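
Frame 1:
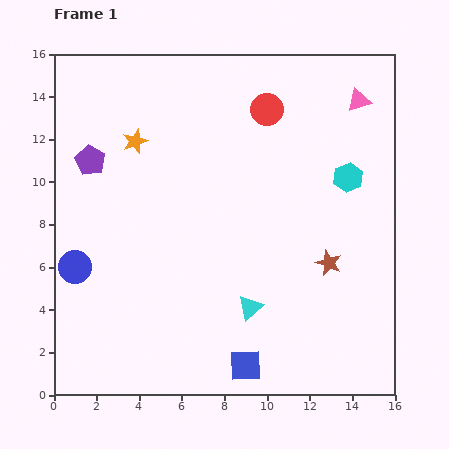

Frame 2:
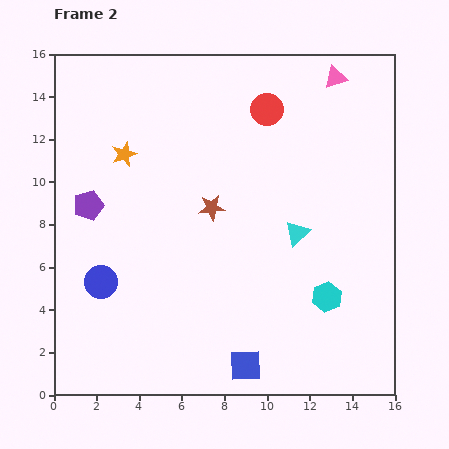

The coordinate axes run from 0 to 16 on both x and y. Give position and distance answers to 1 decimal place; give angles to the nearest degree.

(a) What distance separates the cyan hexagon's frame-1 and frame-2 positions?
5.7

The cyan hexagon moved from (13.8, 10.2) to (12.8, 4.6), a distance of √(1.0² + 5.6²) ≈ 5.7.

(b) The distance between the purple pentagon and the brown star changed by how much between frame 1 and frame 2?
-6.4

Distance in frame 1: 12.2. Distance in frame 2: 5.8.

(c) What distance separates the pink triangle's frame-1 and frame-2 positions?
1.6

The pink triangle moved from (14.3, 13.8) to (13.2, 14.9), a distance of √(1.1² + 1.1²) ≈ 1.6.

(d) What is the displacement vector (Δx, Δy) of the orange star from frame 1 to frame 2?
(-0.5, -0.6)

The orange star was at (3.8, 11.9) in frame 1 and (3.3, 11.3) in frame 2.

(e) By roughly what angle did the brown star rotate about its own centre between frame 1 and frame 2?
28° counter-clockwise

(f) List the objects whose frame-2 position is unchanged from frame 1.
the red circle, the blue square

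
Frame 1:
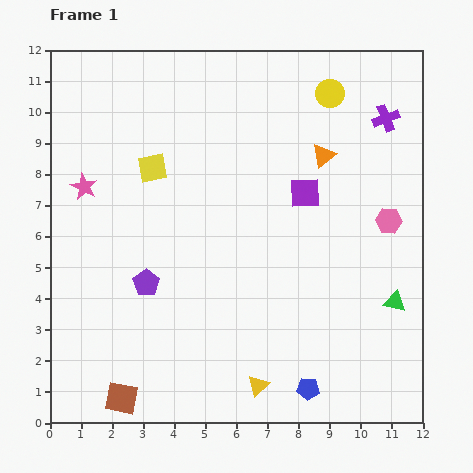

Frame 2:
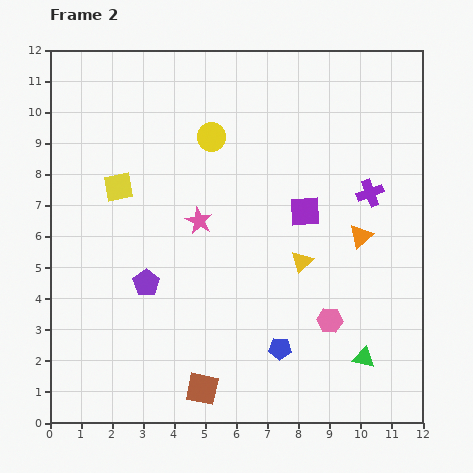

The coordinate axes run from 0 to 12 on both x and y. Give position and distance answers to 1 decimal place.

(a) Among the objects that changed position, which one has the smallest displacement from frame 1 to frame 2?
the purple square

(moved 0.6)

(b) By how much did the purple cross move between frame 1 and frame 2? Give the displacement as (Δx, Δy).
(-0.5, -2.4)

The purple cross was at (10.8, 9.8) in frame 1 and (10.3, 7.4) in frame 2.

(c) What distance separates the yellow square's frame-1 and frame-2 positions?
1.3

The yellow square moved from (3.3, 8.2) to (2.2, 7.6), a distance of √(1.1² + 0.6²) ≈ 1.3.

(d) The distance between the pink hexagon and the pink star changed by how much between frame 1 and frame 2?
-4.6

Distance in frame 1: 9.9. Distance in frame 2: 5.3.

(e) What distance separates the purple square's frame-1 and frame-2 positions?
0.6

The purple square moved from (8.2, 7.4) to (8.2, 6.8), a distance of √(0.0² + 0.6²) ≈ 0.6.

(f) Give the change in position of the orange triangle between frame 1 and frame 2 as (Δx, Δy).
(1.2, -2.6)

The orange triangle was at (8.8, 8.6) in frame 1 and (10.0, 6.0) in frame 2.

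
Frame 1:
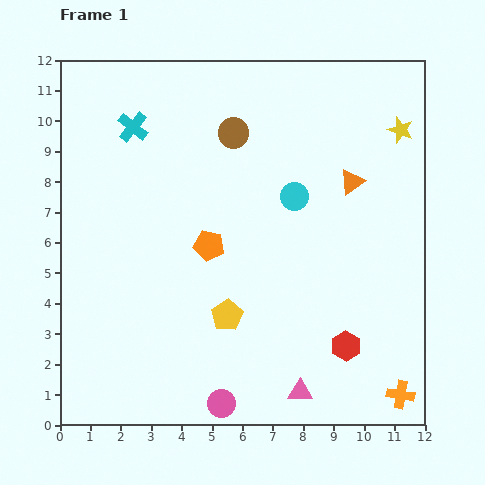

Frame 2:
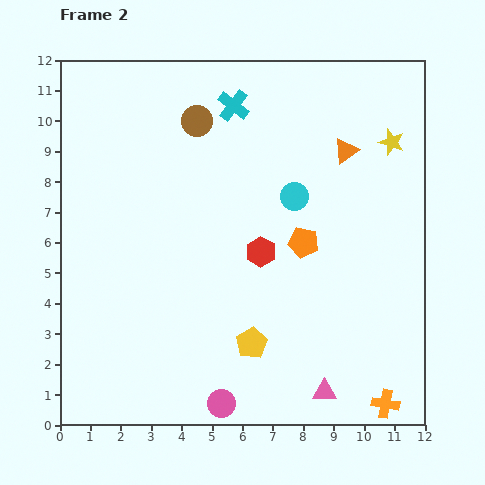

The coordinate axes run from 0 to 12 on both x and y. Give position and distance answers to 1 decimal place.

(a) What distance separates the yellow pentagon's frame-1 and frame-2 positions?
1.2

The yellow pentagon moved from (5.5, 3.6) to (6.3, 2.7), a distance of √(0.8² + 0.9²) ≈ 1.2.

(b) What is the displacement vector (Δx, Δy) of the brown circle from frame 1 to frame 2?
(-1.2, 0.4)

The brown circle was at (5.7, 9.6) in frame 1 and (4.5, 10.0) in frame 2.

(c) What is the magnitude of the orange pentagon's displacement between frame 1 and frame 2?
3.1

The orange pentagon moved from (4.9, 5.9) to (8.0, 6.0), a distance of √(3.1² + 0.1²) ≈ 3.1.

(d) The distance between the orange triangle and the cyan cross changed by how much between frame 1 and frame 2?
-3.4

Distance in frame 1: 7.4. Distance in frame 2: 4.0.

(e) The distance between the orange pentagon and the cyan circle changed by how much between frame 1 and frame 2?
-1.7

Distance in frame 1: 3.2. Distance in frame 2: 1.5.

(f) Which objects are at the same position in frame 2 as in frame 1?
the pink circle, the cyan circle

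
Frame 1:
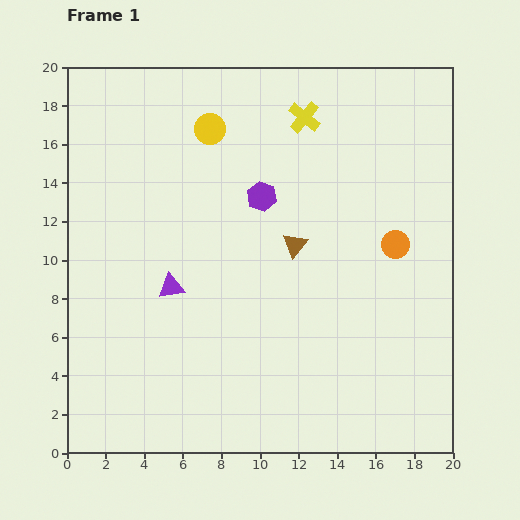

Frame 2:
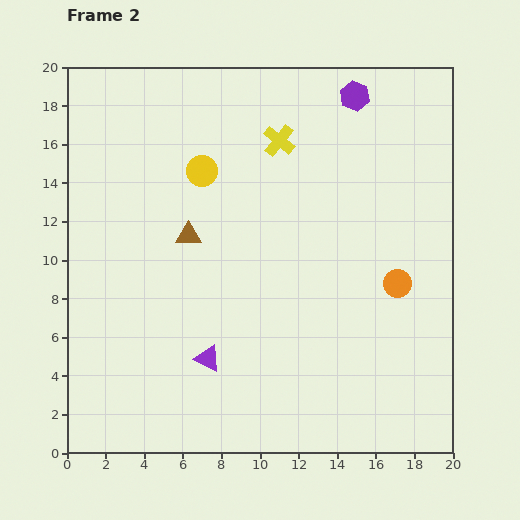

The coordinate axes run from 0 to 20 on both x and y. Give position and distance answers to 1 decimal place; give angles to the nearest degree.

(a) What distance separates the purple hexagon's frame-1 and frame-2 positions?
7.1

The purple hexagon moved from (10.1, 13.3) to (14.9, 18.5), a distance of √(4.8² + 5.2²) ≈ 7.1.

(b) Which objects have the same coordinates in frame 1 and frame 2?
none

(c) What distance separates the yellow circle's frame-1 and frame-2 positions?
2.2

The yellow circle moved from (7.4, 16.8) to (7.0, 14.6), a distance of √(0.4² + 2.2²) ≈ 2.2.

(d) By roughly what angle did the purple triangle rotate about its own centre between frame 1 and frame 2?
36° clockwise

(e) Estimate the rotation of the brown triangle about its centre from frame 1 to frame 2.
53° clockwise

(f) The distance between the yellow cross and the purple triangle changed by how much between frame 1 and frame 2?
+0.7

Distance in frame 1: 11.2. Distance in frame 2: 11.9.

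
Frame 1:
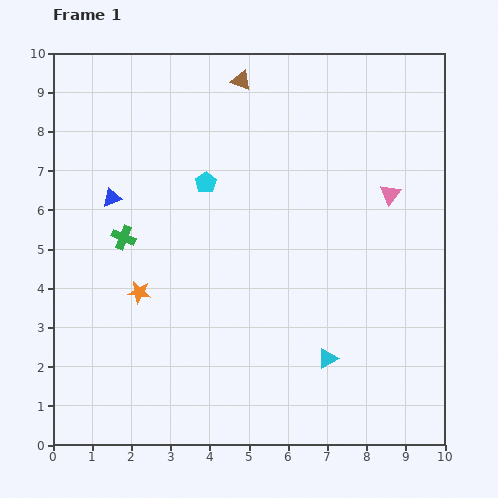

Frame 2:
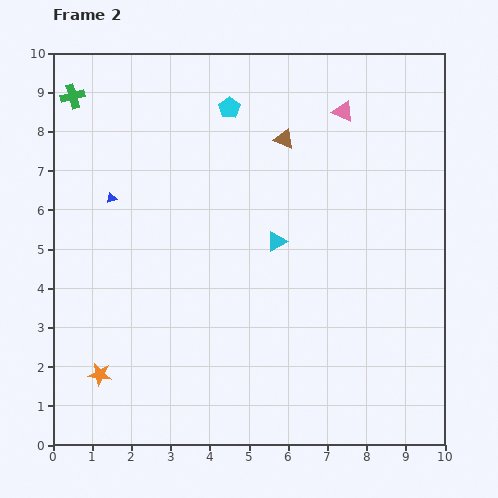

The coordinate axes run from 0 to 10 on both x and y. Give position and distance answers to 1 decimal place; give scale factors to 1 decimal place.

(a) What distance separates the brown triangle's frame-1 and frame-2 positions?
1.9

The brown triangle moved from (4.8, 9.3) to (5.9, 7.8), a distance of √(1.1² + 1.5²) ≈ 1.9.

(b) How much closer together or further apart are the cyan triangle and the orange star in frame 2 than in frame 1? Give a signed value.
+0.5

Distance in frame 1: 5.1. Distance in frame 2: 5.6.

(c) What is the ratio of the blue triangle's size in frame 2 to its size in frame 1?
0.6×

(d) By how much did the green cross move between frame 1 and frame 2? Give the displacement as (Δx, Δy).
(-1.3, 3.6)

The green cross was at (1.8, 5.3) in frame 1 and (0.5, 8.9) in frame 2.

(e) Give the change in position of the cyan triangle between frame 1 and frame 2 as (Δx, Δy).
(-1.3, 3.0)

The cyan triangle was at (7.0, 2.2) in frame 1 and (5.7, 5.2) in frame 2.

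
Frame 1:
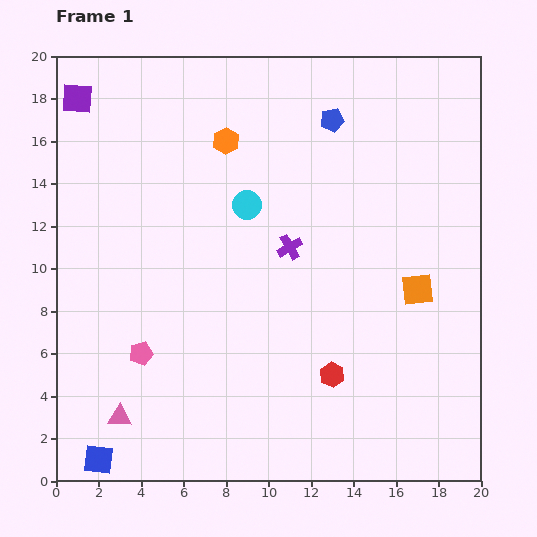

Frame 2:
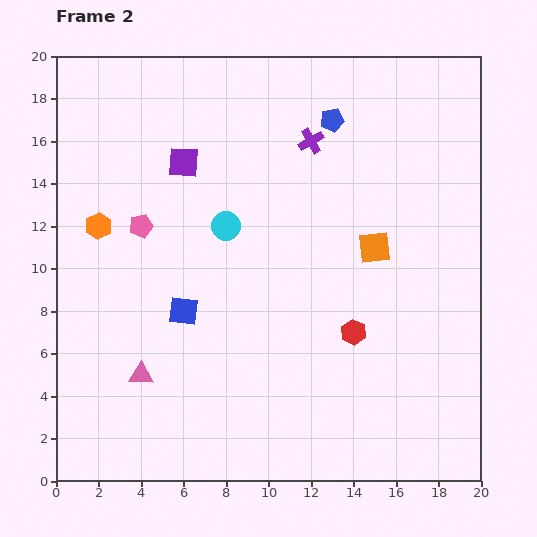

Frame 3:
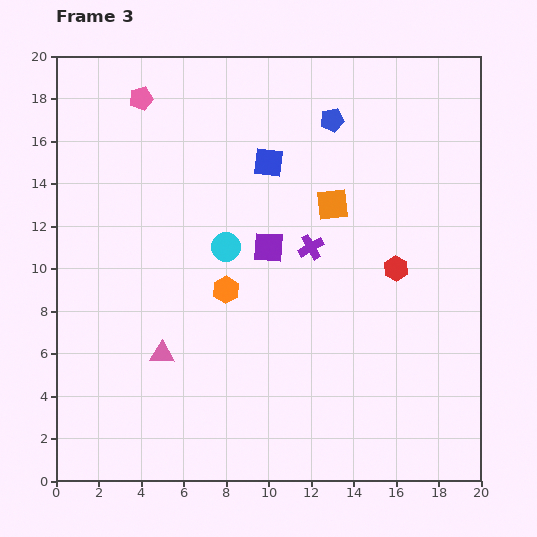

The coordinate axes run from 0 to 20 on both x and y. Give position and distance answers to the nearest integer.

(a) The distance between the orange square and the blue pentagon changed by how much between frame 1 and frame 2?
-3

Distance in frame 1: 9. Distance in frame 2: 6.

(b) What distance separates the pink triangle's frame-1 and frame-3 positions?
4

The pink triangle moved from (3, 3) to (5, 6), a distance of √(2² + 3²) ≈ 4.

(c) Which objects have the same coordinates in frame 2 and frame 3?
the blue pentagon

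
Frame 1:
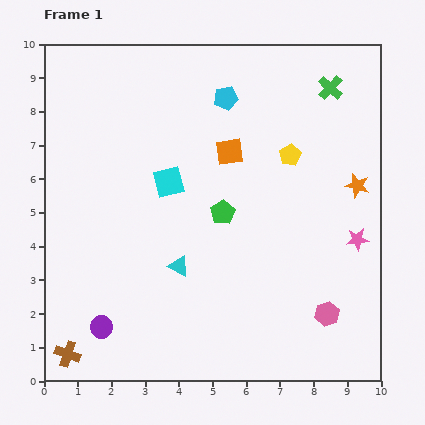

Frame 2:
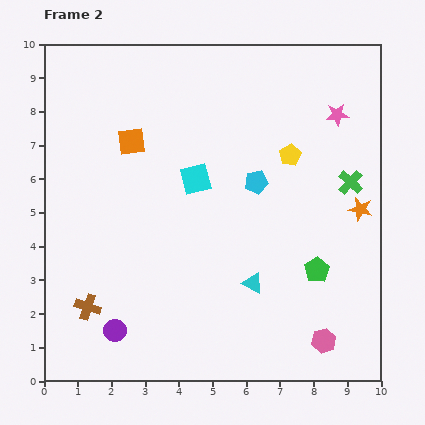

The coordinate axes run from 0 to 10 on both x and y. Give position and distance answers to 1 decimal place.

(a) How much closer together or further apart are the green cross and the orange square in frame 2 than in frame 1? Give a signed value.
+3.0

Distance in frame 1: 3.6. Distance in frame 2: 6.6.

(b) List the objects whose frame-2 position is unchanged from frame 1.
the yellow pentagon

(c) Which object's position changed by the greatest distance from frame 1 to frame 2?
the pink star

(moved 3.7; next 3.3)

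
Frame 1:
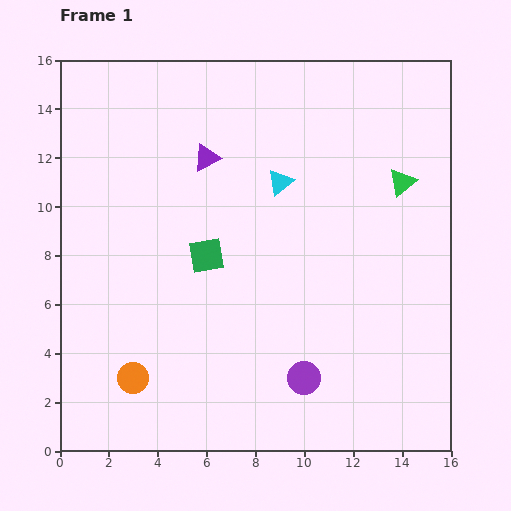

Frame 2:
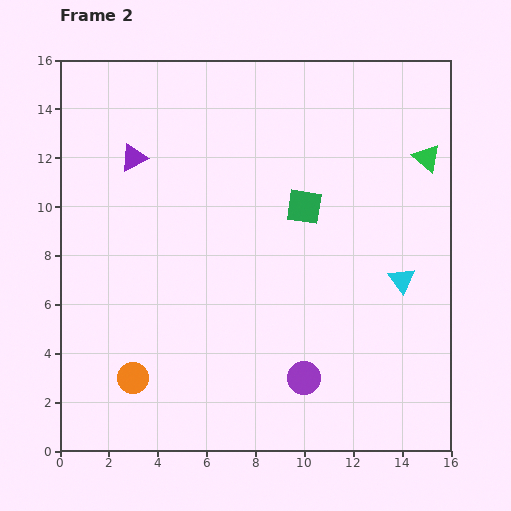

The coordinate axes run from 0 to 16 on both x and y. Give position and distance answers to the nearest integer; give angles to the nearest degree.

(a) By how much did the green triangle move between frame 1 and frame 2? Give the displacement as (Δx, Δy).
(1, 1)

The green triangle was at (14, 11) in frame 1 and (15, 12) in frame 2.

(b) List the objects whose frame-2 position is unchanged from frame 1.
the orange circle, the purple circle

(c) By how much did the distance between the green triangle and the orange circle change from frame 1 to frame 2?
+1

Distance in frame 1: 14. Distance in frame 2: 15.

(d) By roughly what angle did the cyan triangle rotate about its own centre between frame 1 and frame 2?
26° counter-clockwise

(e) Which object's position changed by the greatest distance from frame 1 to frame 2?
the cyan triangle

(moved 6; next 4)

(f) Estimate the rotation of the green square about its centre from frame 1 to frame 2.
18° clockwise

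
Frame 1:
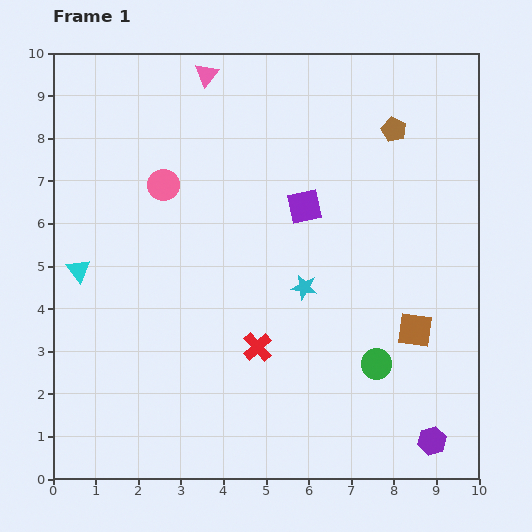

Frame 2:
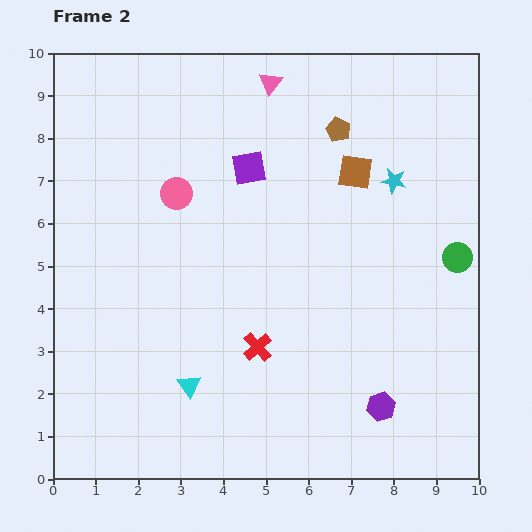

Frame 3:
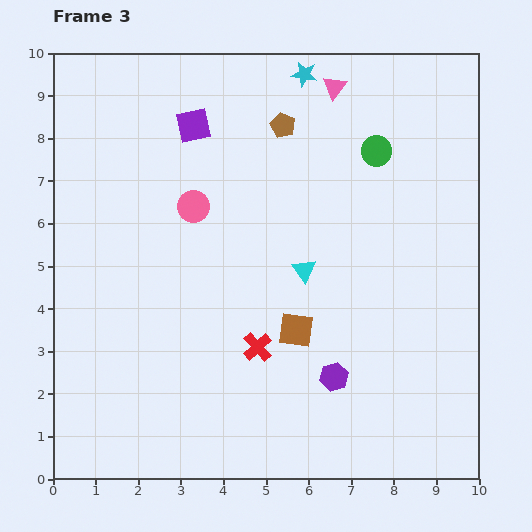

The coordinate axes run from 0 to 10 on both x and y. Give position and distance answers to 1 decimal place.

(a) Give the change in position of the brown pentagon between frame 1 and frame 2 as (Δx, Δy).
(-1.3, 0.0)

The brown pentagon was at (8.0, 8.2) in frame 1 and (6.7, 8.2) in frame 2.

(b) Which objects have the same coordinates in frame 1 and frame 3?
the red cross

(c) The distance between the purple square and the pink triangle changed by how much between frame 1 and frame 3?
-0.5

Distance in frame 1: 3.9. Distance in frame 3: 3.4.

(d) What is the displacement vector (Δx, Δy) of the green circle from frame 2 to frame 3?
(-1.9, 2.5)

The green circle was at (9.5, 5.2) in frame 2 and (7.6, 7.7) in frame 3.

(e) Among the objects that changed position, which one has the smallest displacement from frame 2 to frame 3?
the pink circle

(moved 0.5)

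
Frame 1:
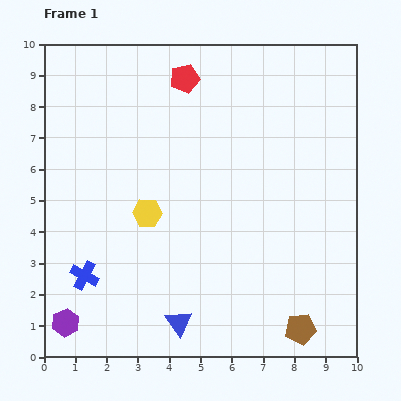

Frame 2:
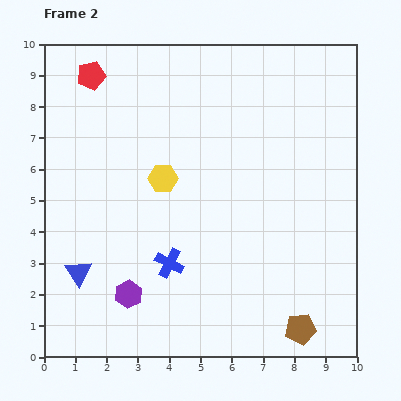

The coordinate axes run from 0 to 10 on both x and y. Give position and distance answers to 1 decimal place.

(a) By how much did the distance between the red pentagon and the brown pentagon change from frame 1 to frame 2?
+1.7

Distance in frame 1: 8.8. Distance in frame 2: 10.5.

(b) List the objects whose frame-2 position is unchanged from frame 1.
the brown pentagon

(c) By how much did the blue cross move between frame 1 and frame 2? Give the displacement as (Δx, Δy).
(2.7, 0.4)

The blue cross was at (1.3, 2.6) in frame 1 and (4.0, 3.0) in frame 2.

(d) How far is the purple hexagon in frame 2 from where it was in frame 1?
2.2

The purple hexagon moved from (0.7, 1.1) to (2.7, 2.0), a distance of √(2.0² + 0.9²) ≈ 2.2.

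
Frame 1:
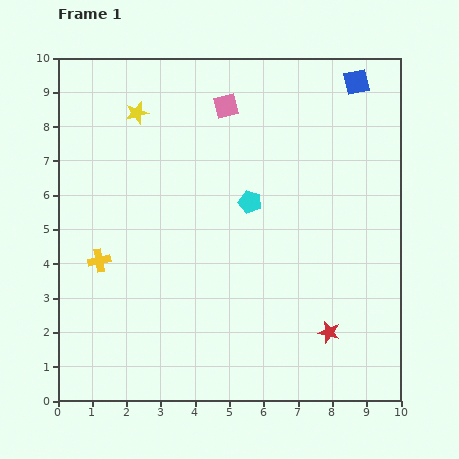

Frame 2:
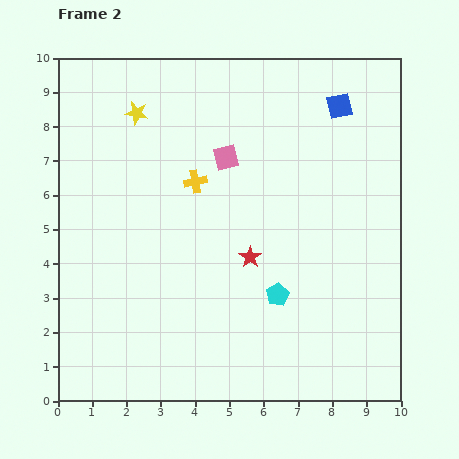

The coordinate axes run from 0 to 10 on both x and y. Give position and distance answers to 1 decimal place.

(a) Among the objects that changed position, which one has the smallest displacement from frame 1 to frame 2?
the blue square

(moved 0.9)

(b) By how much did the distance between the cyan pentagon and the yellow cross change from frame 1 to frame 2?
-0.6

Distance in frame 1: 4.7. Distance in frame 2: 4.1.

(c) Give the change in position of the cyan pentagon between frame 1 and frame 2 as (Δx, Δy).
(0.8, -2.7)

The cyan pentagon was at (5.6, 5.8) in frame 1 and (6.4, 3.1) in frame 2.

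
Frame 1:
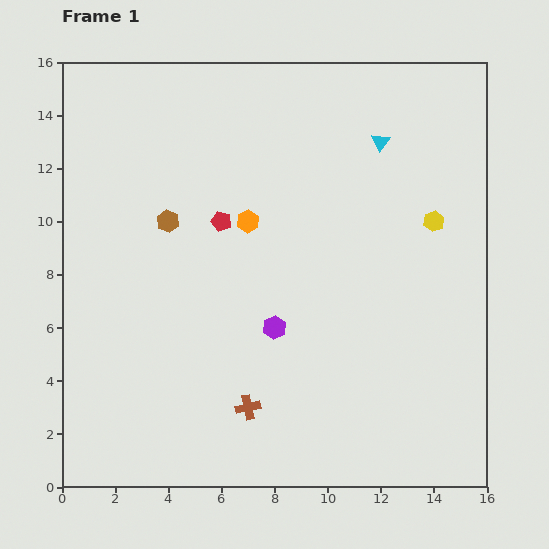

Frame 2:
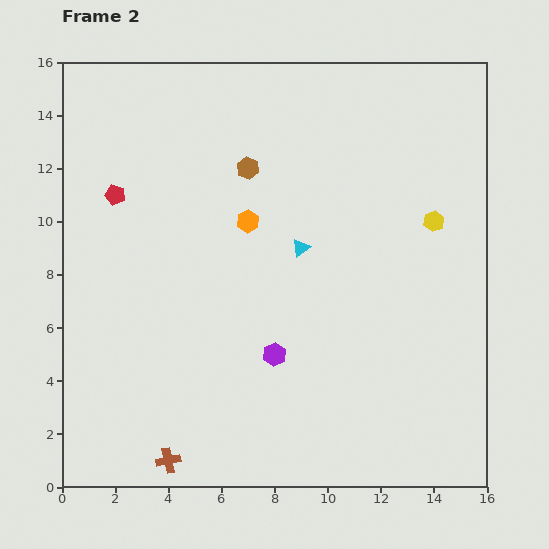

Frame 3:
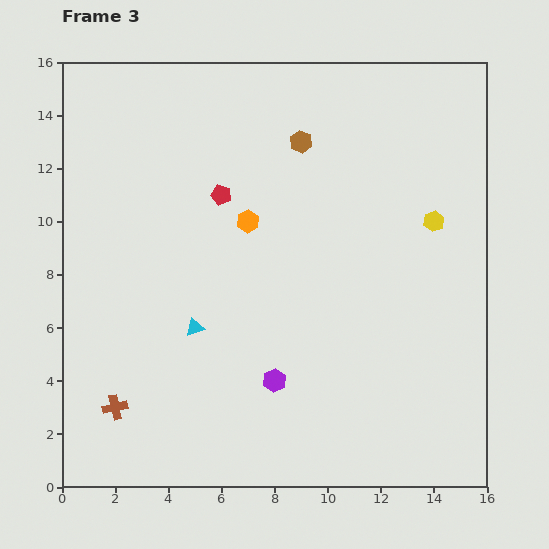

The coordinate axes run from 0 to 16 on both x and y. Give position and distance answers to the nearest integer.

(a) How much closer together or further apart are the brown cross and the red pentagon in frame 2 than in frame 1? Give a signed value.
+3

Distance in frame 1: 7. Distance in frame 2: 10.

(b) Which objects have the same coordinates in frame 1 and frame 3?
the yellow hexagon, the orange hexagon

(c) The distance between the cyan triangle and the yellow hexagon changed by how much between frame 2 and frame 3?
+5

Distance in frame 2: 5. Distance in frame 3: 10.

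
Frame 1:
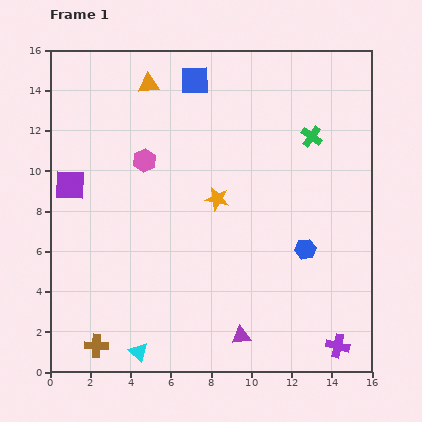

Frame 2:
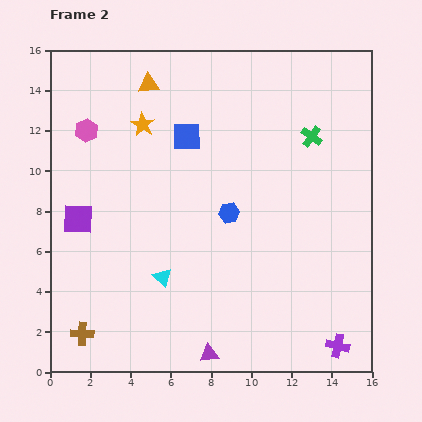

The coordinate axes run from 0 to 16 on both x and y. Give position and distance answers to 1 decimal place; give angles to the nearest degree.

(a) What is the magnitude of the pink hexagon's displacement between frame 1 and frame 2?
3.3

The pink hexagon moved from (4.7, 10.5) to (1.8, 12.0), a distance of √(2.9² + 1.5²) ≈ 3.3.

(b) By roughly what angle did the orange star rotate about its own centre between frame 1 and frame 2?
18° clockwise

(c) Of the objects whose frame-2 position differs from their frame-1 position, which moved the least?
the brown cross

(moved 0.9)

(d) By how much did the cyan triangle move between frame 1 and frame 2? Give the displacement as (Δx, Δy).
(1.2, 3.7)

The cyan triangle was at (4.4, 1.0) in frame 1 and (5.6, 4.7) in frame 2.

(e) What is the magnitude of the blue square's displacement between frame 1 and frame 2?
2.8

The blue square moved from (7.2, 14.5) to (6.8, 11.7), a distance of √(0.4² + 2.8²) ≈ 2.8.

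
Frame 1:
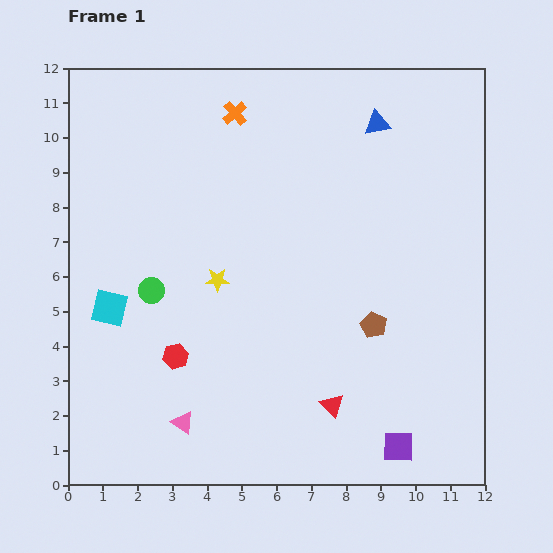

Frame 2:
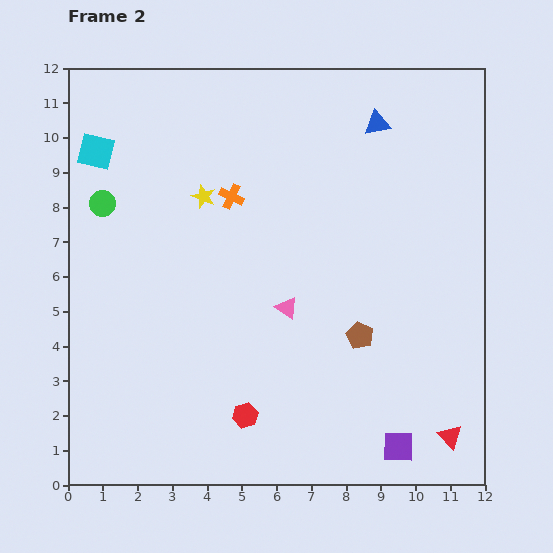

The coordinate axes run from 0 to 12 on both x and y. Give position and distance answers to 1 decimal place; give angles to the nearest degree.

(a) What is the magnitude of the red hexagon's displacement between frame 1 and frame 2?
2.6

The red hexagon moved from (3.1, 3.7) to (5.1, 2.0), a distance of √(2.0² + 1.7²) ≈ 2.6.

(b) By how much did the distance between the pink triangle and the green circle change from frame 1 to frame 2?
+2.2

Distance in frame 1: 3.9. Distance in frame 2: 6.1.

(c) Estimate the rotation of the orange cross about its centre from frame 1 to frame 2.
22° counter-clockwise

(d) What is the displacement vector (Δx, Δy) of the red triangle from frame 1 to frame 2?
(3.4, -0.9)

The red triangle was at (7.6, 2.3) in frame 1 and (11.0, 1.4) in frame 2.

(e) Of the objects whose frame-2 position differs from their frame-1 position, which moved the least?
the brown pentagon

(moved 0.5)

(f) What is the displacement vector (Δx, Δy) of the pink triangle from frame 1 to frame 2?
(3.0, 3.3)

The pink triangle was at (3.3, 1.8) in frame 1 and (6.3, 5.1) in frame 2.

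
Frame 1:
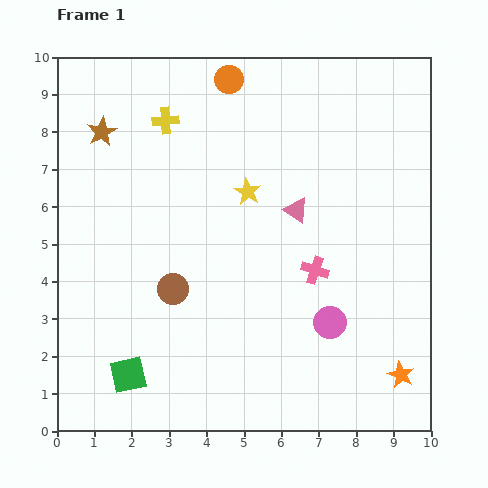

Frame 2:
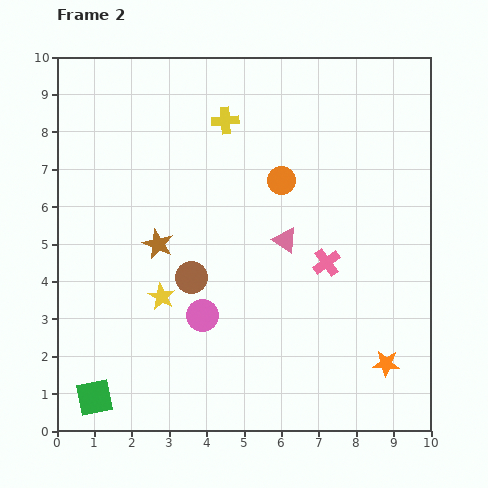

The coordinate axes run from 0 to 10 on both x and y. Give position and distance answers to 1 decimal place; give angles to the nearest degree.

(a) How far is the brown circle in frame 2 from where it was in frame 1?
0.6

The brown circle moved from (3.1, 3.8) to (3.6, 4.1), a distance of √(0.5² + 0.3²) ≈ 0.6.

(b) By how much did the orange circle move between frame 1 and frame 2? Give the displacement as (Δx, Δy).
(1.4, -2.7)

The orange circle was at (4.6, 9.4) in frame 1 and (6.0, 6.7) in frame 2.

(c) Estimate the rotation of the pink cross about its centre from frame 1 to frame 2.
35° clockwise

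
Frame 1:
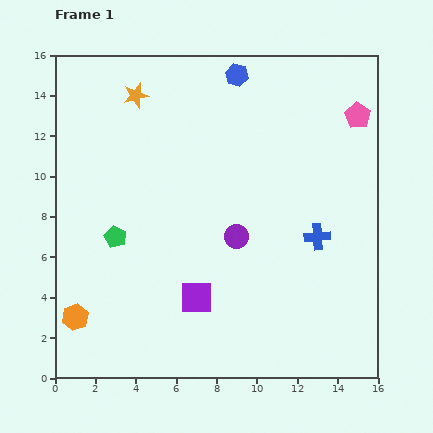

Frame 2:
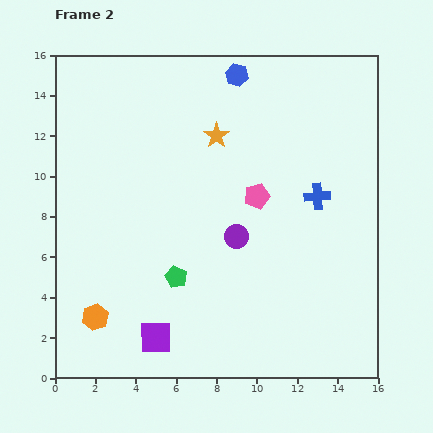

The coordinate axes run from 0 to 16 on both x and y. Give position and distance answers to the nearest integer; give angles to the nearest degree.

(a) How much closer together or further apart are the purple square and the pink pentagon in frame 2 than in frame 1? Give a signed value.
-3

Distance in frame 1: 12. Distance in frame 2: 9.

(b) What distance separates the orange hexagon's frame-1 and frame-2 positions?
1

The orange hexagon moved from (1, 3) to (2, 3), a distance of √(1² + 0²) ≈ 1.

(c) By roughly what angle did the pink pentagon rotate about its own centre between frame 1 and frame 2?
23° clockwise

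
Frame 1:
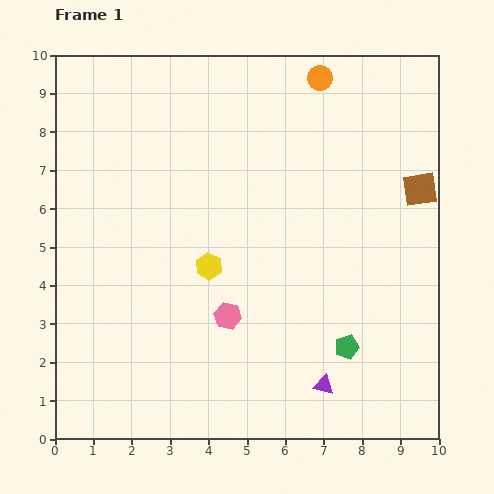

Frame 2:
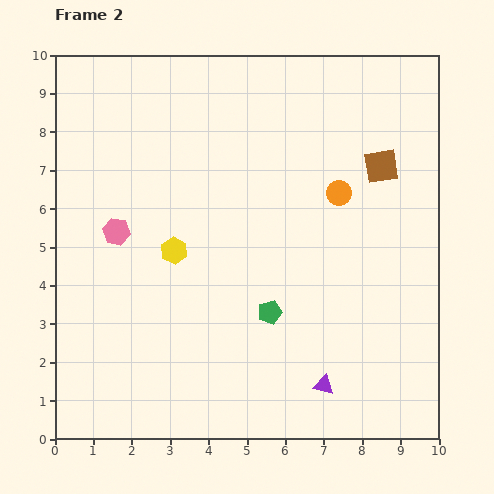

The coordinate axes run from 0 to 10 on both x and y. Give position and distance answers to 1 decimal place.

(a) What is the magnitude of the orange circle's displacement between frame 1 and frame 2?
3.0

The orange circle moved from (6.9, 9.4) to (7.4, 6.4), a distance of √(0.5² + 3.0²) ≈ 3.0.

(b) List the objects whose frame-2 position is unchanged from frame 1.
the purple triangle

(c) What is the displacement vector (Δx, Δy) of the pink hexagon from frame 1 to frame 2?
(-2.9, 2.2)

The pink hexagon was at (4.5, 3.2) in frame 1 and (1.6, 5.4) in frame 2.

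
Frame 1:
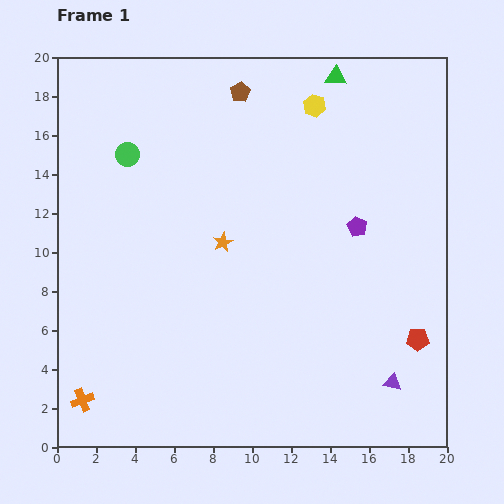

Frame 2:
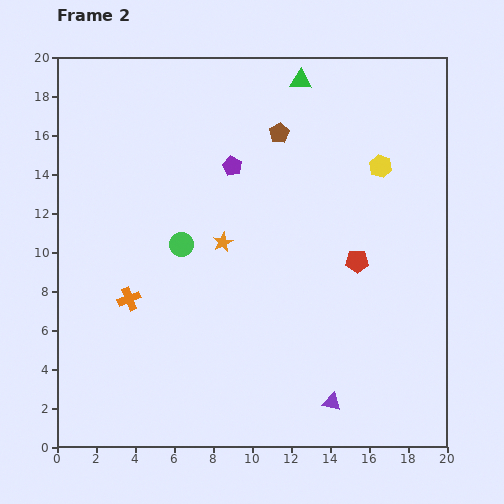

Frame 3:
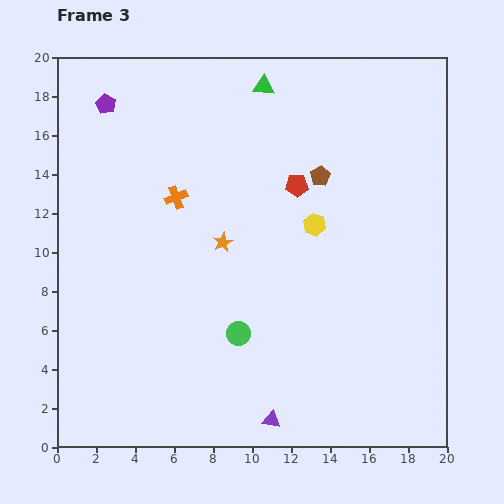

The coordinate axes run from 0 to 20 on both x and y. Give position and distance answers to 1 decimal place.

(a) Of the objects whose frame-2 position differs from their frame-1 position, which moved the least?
the green triangle

(moved 1.8)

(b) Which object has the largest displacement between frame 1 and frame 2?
the purple pentagon

(moved 7.1; next 5.7)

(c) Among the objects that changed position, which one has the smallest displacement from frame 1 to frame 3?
the green triangle

(moved 3.7)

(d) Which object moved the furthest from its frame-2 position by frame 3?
the purple pentagon

(moved 7.2; next 5.7)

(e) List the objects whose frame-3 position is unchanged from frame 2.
the orange star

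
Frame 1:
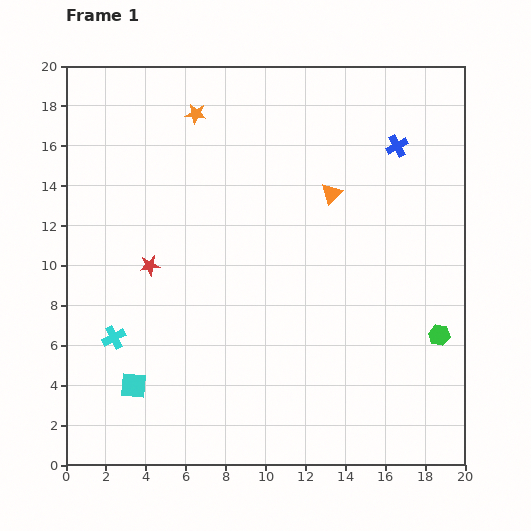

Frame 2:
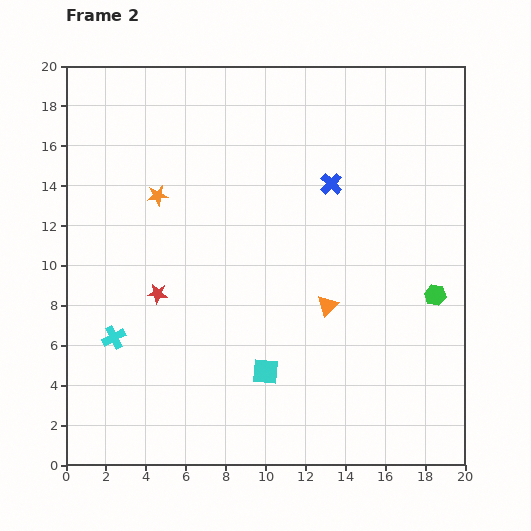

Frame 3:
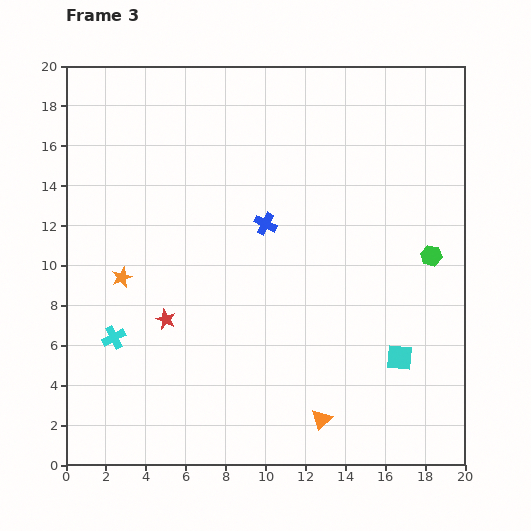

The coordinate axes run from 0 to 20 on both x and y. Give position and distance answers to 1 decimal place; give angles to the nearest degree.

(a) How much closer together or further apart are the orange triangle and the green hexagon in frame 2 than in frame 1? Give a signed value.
-3.5

Distance in frame 1: 8.9. Distance in frame 2: 5.4.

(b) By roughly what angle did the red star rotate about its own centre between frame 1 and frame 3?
31° clockwise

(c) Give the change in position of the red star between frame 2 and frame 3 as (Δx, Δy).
(0.4, -1.3)

The red star was at (4.6, 8.6) in frame 2 and (5.0, 7.3) in frame 3.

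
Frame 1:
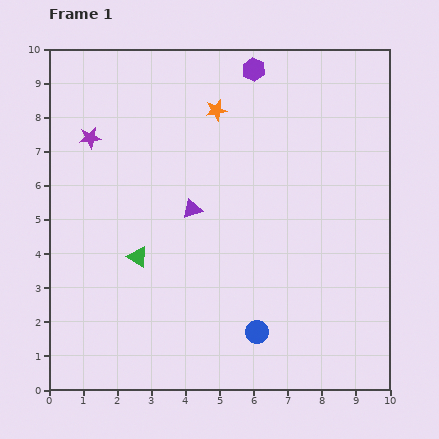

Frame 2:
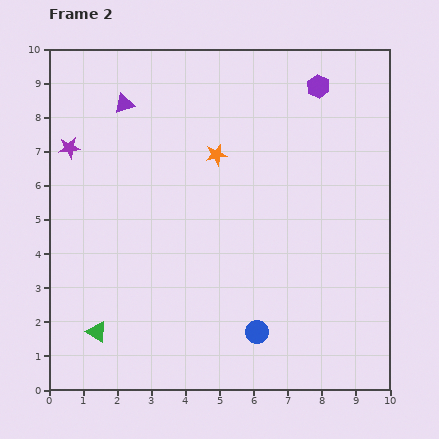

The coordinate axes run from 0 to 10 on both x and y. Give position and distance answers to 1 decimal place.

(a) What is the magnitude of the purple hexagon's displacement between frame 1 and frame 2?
2.0

The purple hexagon moved from (6.0, 9.4) to (7.9, 8.9), a distance of √(1.9² + 0.5²) ≈ 2.0.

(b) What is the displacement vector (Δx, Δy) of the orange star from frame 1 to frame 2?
(0.0, -1.3)

The orange star was at (4.9, 8.2) in frame 1 and (4.9, 6.9) in frame 2.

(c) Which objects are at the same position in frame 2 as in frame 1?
the blue circle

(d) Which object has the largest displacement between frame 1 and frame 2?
the purple triangle

(moved 3.7; next 2.5)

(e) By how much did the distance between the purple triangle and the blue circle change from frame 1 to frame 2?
+3.7

Distance in frame 1: 4.1. Distance in frame 2: 7.8.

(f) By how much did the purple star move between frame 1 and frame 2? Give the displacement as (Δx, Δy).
(-0.6, -0.3)

The purple star was at (1.2, 7.4) in frame 1 and (0.6, 7.1) in frame 2.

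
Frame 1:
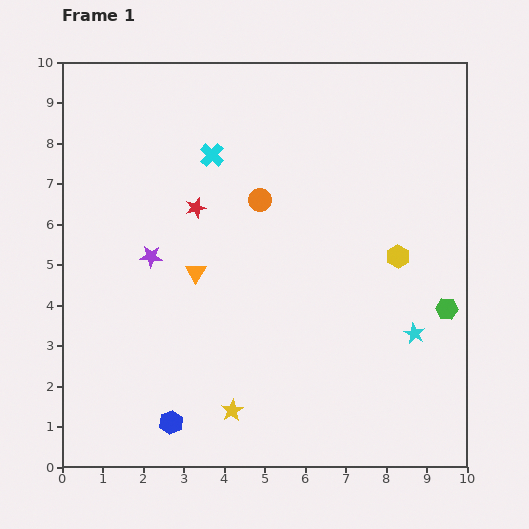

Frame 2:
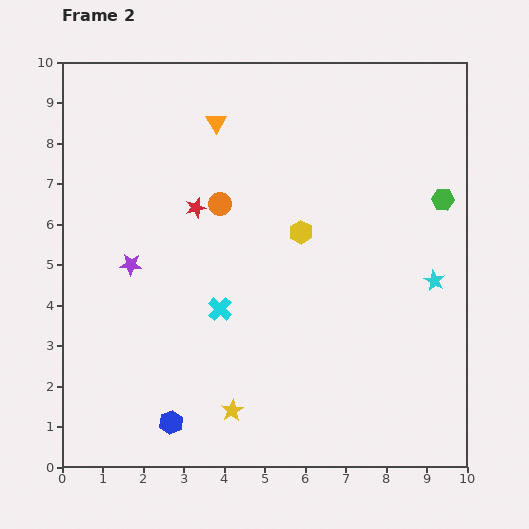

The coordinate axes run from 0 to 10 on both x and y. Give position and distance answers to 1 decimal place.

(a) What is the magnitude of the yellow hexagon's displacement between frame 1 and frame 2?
2.5

The yellow hexagon moved from (8.3, 5.2) to (5.9, 5.8), a distance of √(2.4² + 0.6²) ≈ 2.5.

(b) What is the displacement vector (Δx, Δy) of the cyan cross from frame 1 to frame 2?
(0.2, -3.8)

The cyan cross was at (3.7, 7.7) in frame 1 and (3.9, 3.9) in frame 2.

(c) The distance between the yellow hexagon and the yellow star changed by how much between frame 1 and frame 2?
-0.9

Distance in frame 1: 5.6. Distance in frame 2: 4.7.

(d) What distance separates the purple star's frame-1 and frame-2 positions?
0.5

The purple star moved from (2.2, 5.2) to (1.7, 5.0), a distance of √(0.5² + 0.2²) ≈ 0.5.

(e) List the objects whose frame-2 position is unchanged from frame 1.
the blue hexagon, the yellow star, the red star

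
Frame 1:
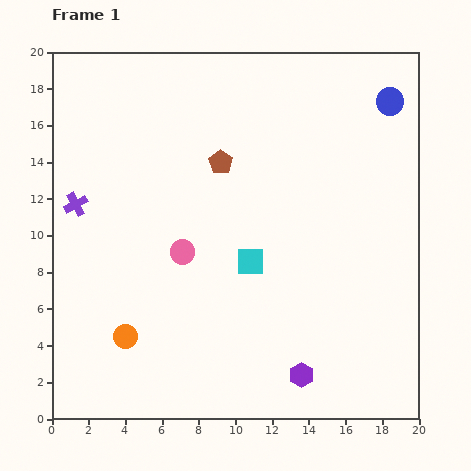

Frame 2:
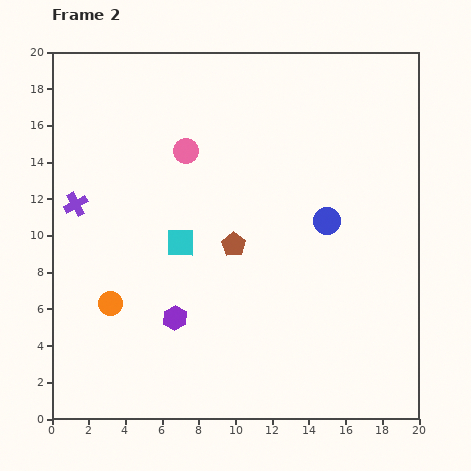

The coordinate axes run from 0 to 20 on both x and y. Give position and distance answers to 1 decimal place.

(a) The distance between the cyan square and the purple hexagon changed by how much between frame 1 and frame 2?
-2.7

Distance in frame 1: 6.8. Distance in frame 2: 4.1.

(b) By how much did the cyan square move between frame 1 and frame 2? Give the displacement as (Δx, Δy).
(-3.8, 1.0)

The cyan square was at (10.8, 8.6) in frame 1 and (7.0, 9.6) in frame 2.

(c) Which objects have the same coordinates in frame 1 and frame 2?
the purple cross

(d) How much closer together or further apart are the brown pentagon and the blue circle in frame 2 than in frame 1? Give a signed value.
-4.5

Distance in frame 1: 9.8. Distance in frame 2: 5.3.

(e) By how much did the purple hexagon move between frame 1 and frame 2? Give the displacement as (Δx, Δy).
(-6.9, 3.1)

The purple hexagon was at (13.6, 2.4) in frame 1 and (6.7, 5.5) in frame 2.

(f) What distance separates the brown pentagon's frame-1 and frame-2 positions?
4.6

The brown pentagon moved from (9.2, 14.0) to (9.9, 9.5), a distance of √(0.7² + 4.5²) ≈ 4.6.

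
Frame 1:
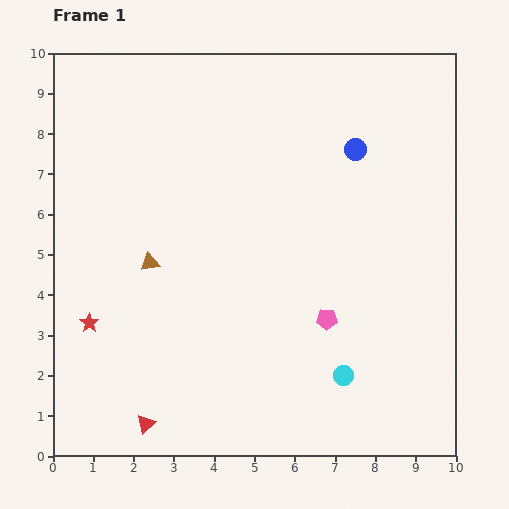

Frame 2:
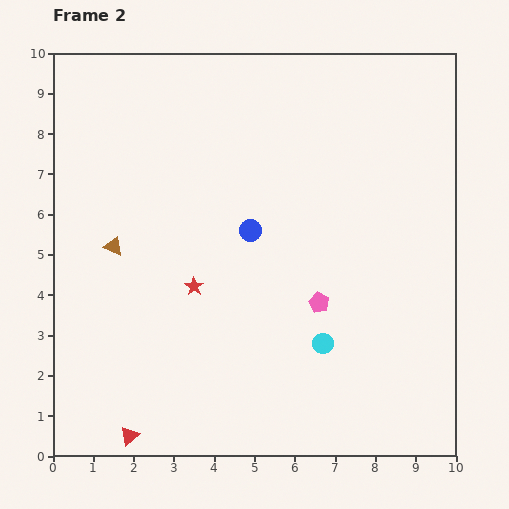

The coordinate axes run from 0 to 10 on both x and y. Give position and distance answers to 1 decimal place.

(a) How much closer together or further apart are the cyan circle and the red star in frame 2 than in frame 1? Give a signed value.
-2.9

Distance in frame 1: 6.4. Distance in frame 2: 3.5.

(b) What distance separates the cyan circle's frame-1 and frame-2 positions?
0.9

The cyan circle moved from (7.2, 2.0) to (6.7, 2.8), a distance of √(0.5² + 0.8²) ≈ 0.9.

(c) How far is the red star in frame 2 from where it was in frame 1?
2.8

The red star moved from (0.9, 3.3) to (3.5, 4.2), a distance of √(2.6² + 0.9²) ≈ 2.8.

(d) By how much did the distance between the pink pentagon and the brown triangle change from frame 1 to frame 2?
+0.7

Distance in frame 1: 4.6. Distance in frame 2: 5.3.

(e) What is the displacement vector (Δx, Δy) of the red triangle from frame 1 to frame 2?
(-0.4, -0.3)

The red triangle was at (2.3, 0.8) in frame 1 and (1.9, 0.5) in frame 2.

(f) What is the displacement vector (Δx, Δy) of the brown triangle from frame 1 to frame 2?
(-0.9, 0.4)

The brown triangle was at (2.4, 4.8) in frame 1 and (1.5, 5.2) in frame 2.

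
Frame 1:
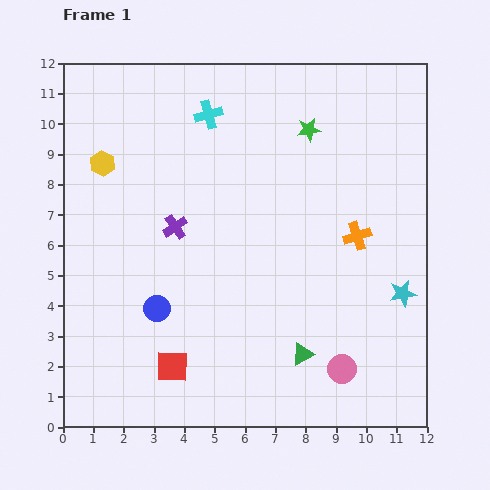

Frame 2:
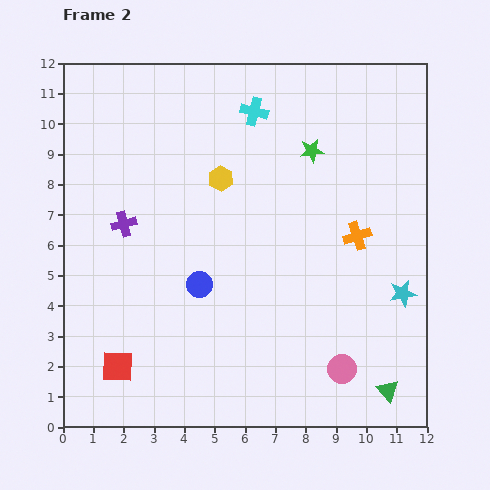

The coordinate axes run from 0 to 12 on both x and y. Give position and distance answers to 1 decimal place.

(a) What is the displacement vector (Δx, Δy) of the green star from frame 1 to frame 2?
(0.1, -0.7)

The green star was at (8.1, 9.8) in frame 1 and (8.2, 9.1) in frame 2.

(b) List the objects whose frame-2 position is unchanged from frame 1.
the cyan star, the orange cross, the pink circle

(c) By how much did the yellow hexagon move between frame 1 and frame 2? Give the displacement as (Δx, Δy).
(3.9, -0.5)

The yellow hexagon was at (1.3, 8.7) in frame 1 and (5.2, 8.2) in frame 2.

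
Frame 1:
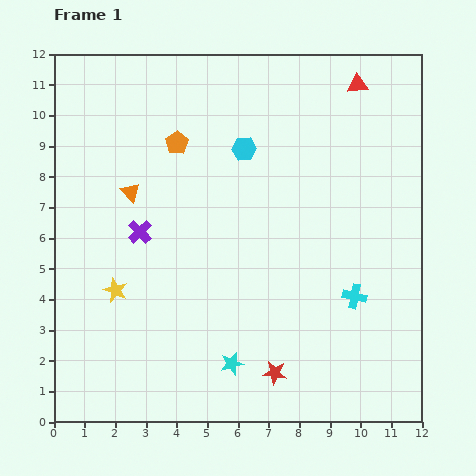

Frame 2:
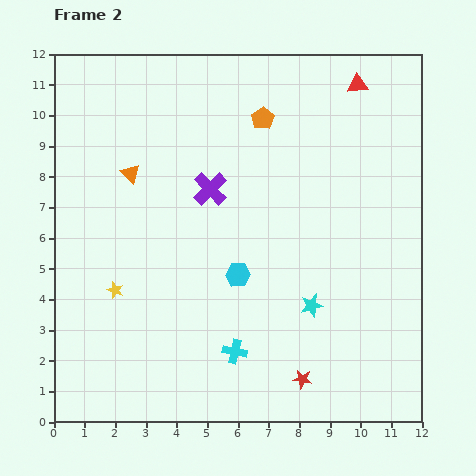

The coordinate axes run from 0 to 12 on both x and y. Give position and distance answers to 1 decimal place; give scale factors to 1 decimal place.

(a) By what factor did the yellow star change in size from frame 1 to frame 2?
0.7×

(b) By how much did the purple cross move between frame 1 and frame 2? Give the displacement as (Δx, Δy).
(2.3, 1.4)

The purple cross was at (2.8, 6.2) in frame 1 and (5.1, 7.6) in frame 2.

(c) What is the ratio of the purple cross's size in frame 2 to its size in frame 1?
1.4×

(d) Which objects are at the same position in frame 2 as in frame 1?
the red triangle, the yellow star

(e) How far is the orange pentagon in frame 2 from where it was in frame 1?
2.9

The orange pentagon moved from (4.0, 9.1) to (6.8, 9.9), a distance of √(2.8² + 0.8²) ≈ 2.9.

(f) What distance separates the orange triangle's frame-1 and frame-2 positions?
0.6

The orange triangle moved from (2.5, 7.5) to (2.5, 8.1), a distance of √(0.0² + 0.6²) ≈ 0.6.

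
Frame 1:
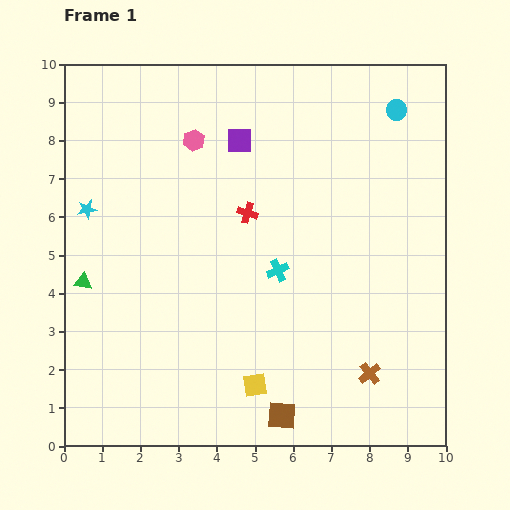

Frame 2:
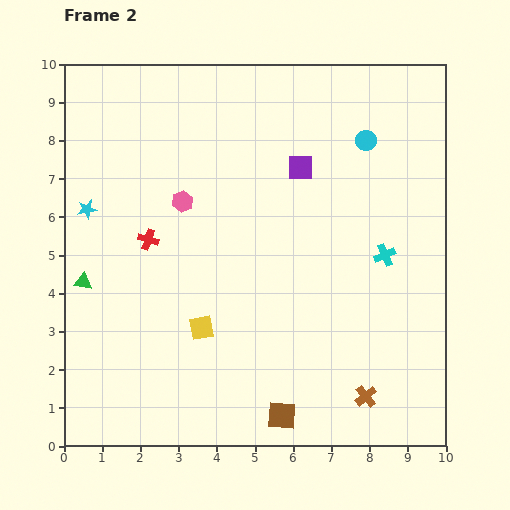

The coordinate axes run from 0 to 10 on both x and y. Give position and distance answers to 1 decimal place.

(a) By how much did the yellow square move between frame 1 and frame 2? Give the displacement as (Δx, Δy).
(-1.4, 1.5)

The yellow square was at (5.0, 1.6) in frame 1 and (3.6, 3.1) in frame 2.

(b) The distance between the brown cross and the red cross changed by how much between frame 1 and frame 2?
+1.7

Distance in frame 1: 5.3. Distance in frame 2: 7.0.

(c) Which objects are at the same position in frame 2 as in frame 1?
the cyan star, the brown square, the green triangle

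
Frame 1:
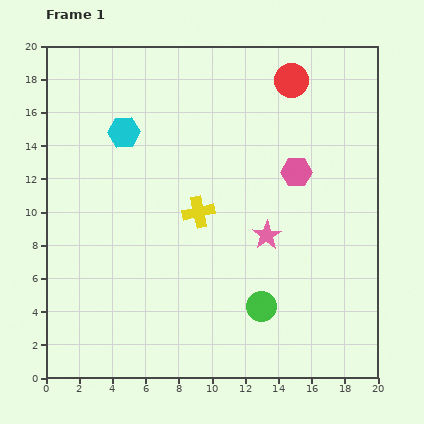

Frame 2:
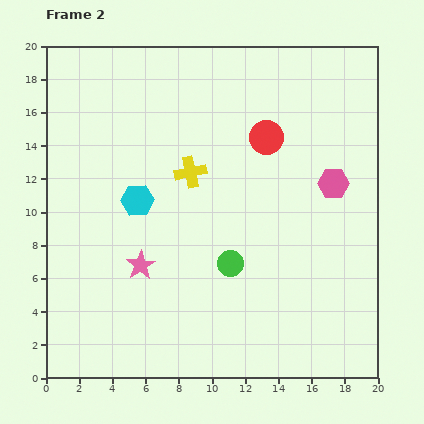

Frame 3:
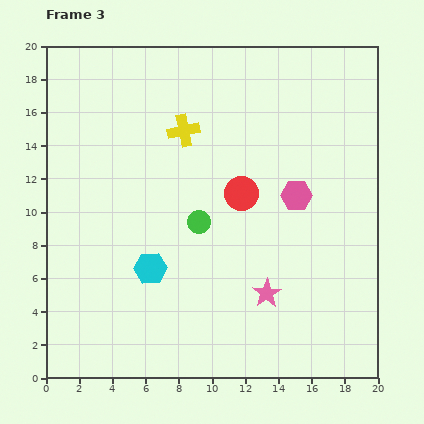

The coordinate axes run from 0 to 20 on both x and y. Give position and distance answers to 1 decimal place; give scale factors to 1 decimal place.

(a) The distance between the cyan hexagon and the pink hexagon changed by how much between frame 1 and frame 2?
+1.1

Distance in frame 1: 10.7. Distance in frame 2: 11.8.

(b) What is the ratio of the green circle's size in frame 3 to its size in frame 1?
0.8×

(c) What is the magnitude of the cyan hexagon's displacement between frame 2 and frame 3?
4.2

The cyan hexagon moved from (5.5, 10.7) to (6.3, 6.6), a distance of √(0.8² + 4.1²) ≈ 4.2.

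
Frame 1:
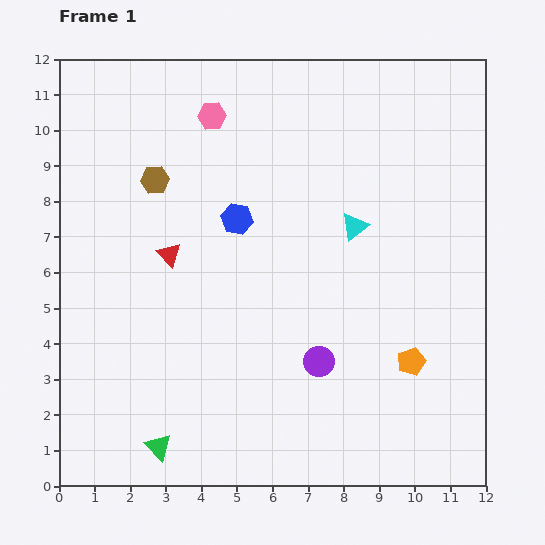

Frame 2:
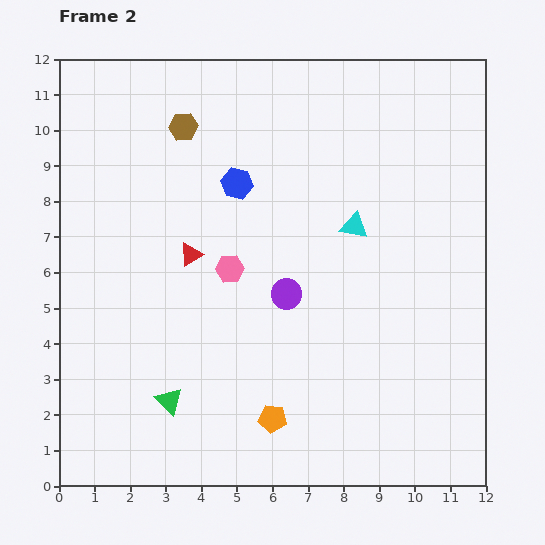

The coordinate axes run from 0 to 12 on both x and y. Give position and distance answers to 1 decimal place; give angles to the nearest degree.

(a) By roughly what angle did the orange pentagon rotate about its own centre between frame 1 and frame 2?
27° clockwise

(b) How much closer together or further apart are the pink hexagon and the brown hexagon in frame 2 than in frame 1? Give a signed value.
+1.8

Distance in frame 1: 2.4. Distance in frame 2: 4.2.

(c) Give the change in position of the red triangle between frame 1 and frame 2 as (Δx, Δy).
(0.6, 0.0)

The red triangle was at (3.1, 6.5) in frame 1 and (3.7, 6.5) in frame 2.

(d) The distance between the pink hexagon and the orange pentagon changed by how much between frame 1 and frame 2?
-4.5

Distance in frame 1: 8.9. Distance in frame 2: 4.4.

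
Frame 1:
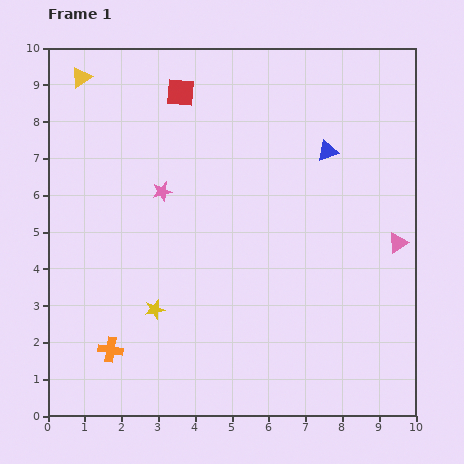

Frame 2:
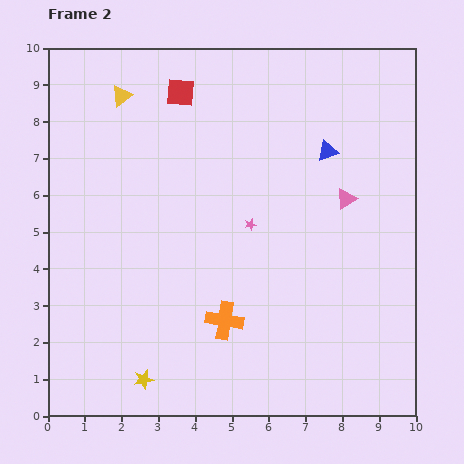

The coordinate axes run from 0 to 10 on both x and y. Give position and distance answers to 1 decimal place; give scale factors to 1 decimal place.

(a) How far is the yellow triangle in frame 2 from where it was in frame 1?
1.2

The yellow triangle moved from (0.9, 9.2) to (2.0, 8.7), a distance of √(1.1² + 0.5²) ≈ 1.2.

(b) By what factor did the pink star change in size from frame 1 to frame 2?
0.6×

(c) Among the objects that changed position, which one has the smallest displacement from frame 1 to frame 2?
the yellow triangle

(moved 1.2)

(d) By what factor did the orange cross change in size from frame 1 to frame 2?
1.5×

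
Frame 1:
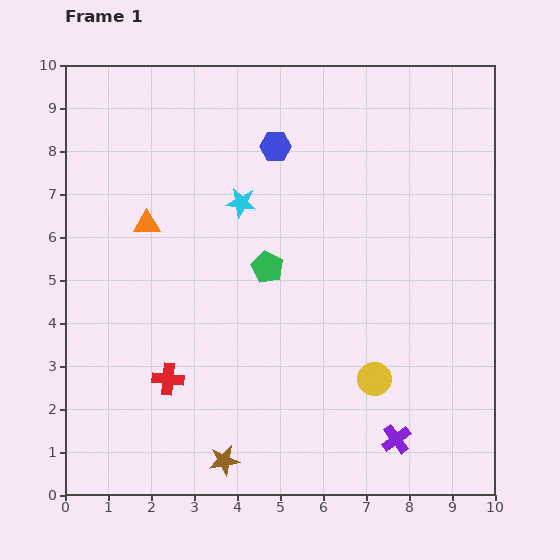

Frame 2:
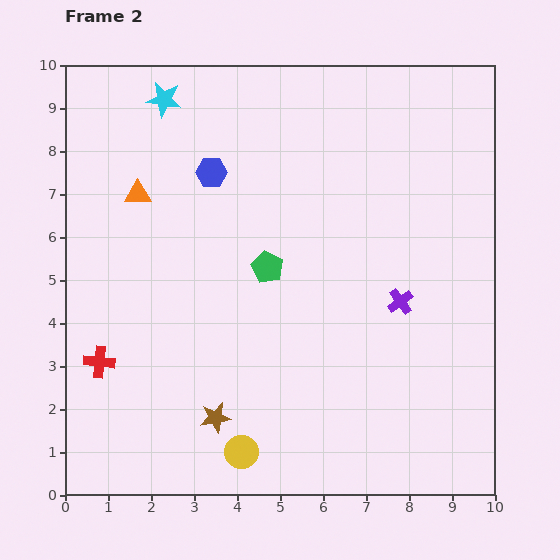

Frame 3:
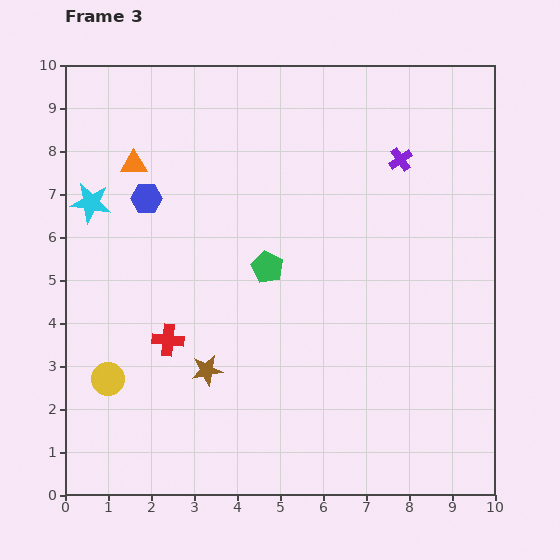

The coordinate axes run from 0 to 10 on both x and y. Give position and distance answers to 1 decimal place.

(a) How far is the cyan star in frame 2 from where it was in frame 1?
3.0

The cyan star moved from (4.1, 6.8) to (2.3, 9.2), a distance of √(1.8² + 2.4²) ≈ 3.0.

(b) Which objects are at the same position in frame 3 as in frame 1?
the green pentagon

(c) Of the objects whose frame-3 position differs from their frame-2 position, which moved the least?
the orange triangle

(moved 0.7)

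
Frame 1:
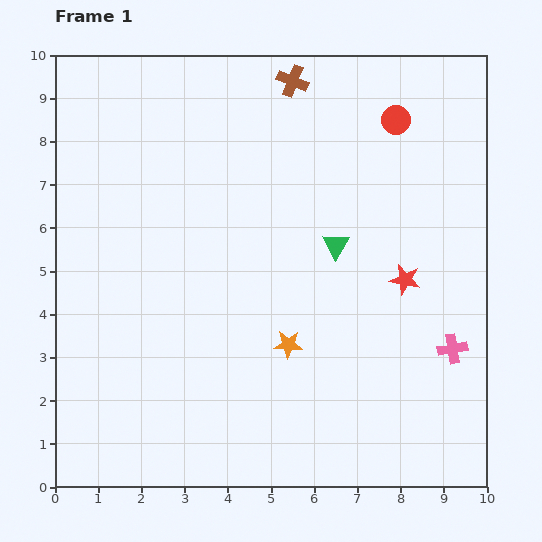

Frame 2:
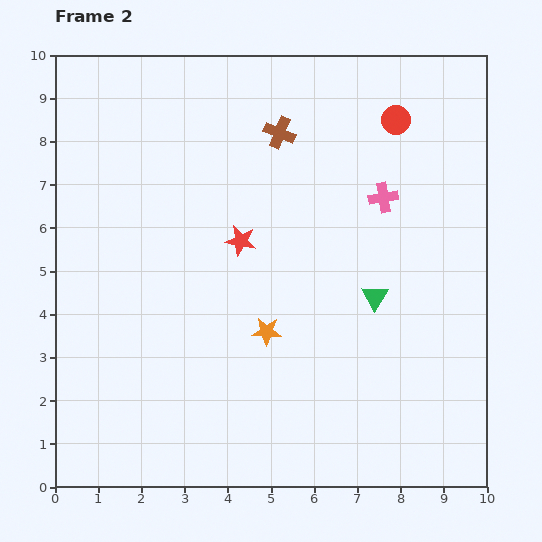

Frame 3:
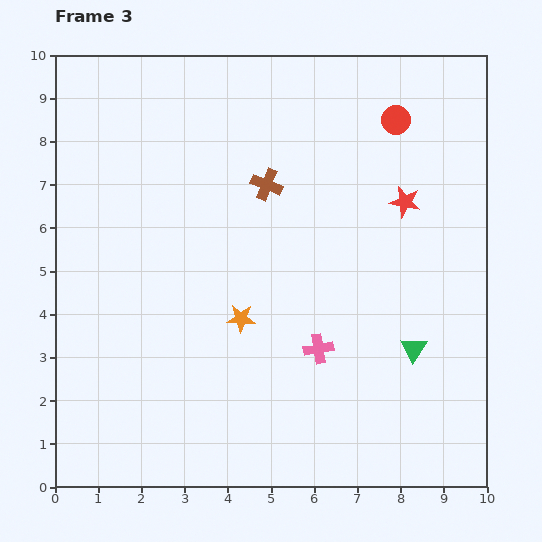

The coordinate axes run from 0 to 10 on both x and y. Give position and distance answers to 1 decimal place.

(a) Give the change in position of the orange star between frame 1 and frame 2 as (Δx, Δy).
(-0.5, 0.3)

The orange star was at (5.4, 3.3) in frame 1 and (4.9, 3.6) in frame 2.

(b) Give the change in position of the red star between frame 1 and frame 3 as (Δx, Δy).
(0.0, 1.8)

The red star was at (8.1, 4.8) in frame 1 and (8.1, 6.6) in frame 3.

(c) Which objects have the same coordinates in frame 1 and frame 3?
the red circle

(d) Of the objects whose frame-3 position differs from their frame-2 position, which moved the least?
the orange star

(moved 0.7)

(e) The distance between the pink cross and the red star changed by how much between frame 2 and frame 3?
+0.5

Distance in frame 2: 3.4. Distance in frame 3: 3.9.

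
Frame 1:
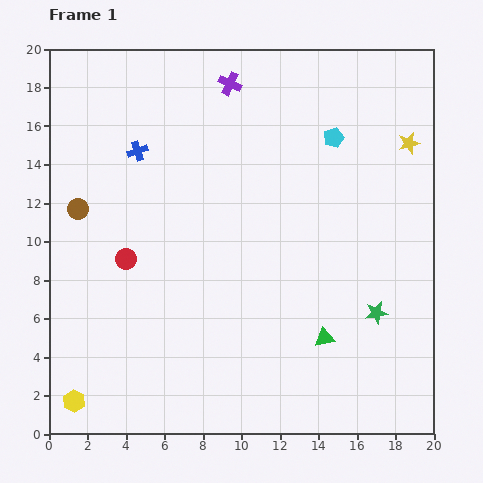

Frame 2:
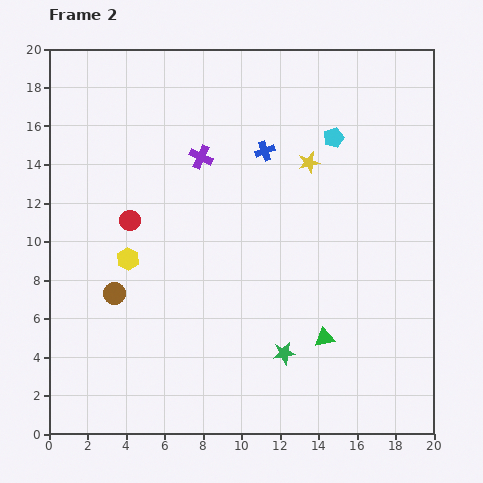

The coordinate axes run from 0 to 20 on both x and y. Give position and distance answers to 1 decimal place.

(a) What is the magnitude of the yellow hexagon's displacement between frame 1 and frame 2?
7.9

The yellow hexagon moved from (1.3, 1.7) to (4.1, 9.1), a distance of √(2.8² + 7.4²) ≈ 7.9.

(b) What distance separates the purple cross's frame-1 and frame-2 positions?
4.1

The purple cross moved from (9.4, 18.2) to (7.9, 14.4), a distance of √(1.5² + 3.8²) ≈ 4.1.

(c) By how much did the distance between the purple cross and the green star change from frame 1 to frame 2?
-3.0

Distance in frame 1: 14.1. Distance in frame 2: 11.1.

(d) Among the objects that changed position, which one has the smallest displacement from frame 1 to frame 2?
the red circle

(moved 2.0)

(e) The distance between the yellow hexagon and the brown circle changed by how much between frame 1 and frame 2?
-8.1

Distance in frame 1: 10.0. Distance in frame 2: 1.9.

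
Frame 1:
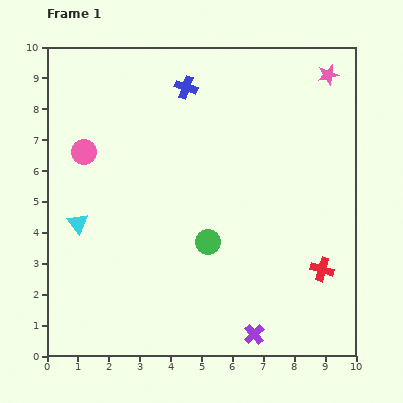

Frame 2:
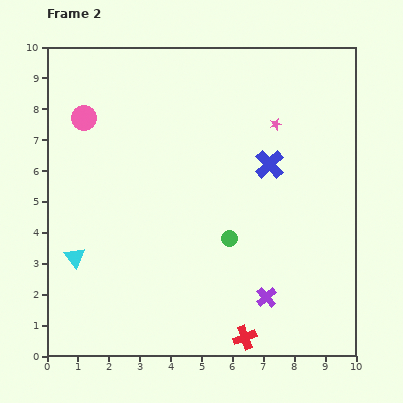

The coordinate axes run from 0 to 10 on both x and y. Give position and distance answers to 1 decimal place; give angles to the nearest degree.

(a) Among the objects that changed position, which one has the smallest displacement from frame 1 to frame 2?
the green circle

(moved 0.7)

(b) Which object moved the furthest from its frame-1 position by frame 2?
the blue cross

(moved 3.7; next 3.3)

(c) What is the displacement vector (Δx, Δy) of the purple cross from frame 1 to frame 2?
(0.4, 1.2)

The purple cross was at (6.7, 0.7) in frame 1 and (7.1, 1.9) in frame 2.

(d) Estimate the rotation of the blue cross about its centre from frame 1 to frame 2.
27° clockwise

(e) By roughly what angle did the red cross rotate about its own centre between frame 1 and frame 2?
37° counter-clockwise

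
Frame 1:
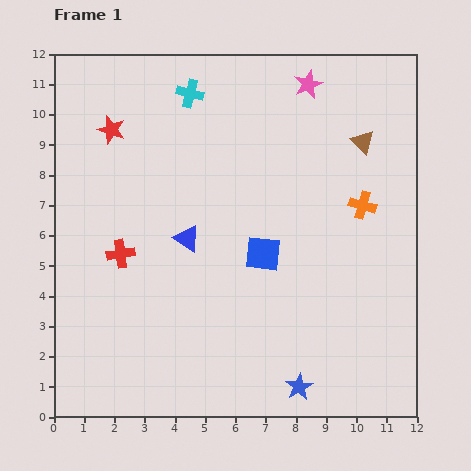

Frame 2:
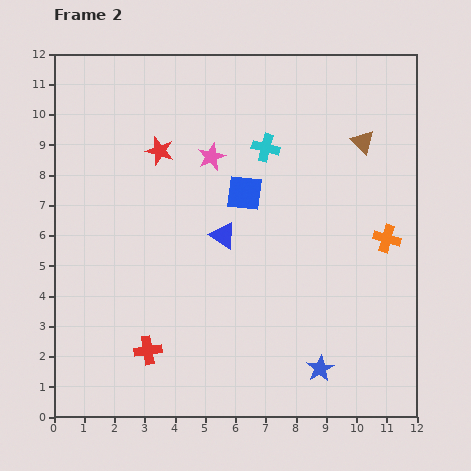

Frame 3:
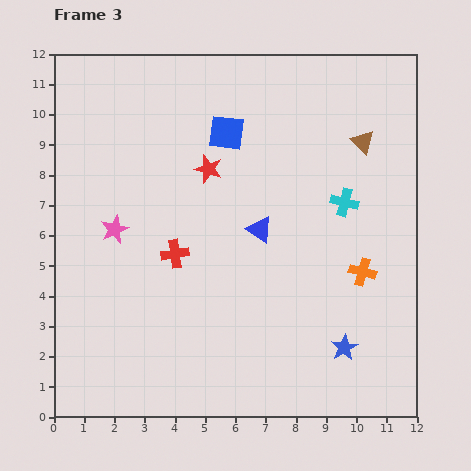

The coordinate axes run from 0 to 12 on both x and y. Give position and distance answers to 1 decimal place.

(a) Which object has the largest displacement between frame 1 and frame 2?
the pink star

(moved 4.0; next 3.3)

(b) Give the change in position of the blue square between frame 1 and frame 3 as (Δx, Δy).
(-1.2, 4.0)

The blue square was at (6.9, 5.4) in frame 1 and (5.7, 9.4) in frame 3.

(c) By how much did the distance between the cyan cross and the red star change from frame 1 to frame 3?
+1.7

Distance in frame 1: 2.9. Distance in frame 3: 4.6.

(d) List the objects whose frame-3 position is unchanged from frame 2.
the brown triangle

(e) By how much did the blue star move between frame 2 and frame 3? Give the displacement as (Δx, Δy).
(0.8, 0.7)

The blue star was at (8.8, 1.6) in frame 2 and (9.6, 2.3) in frame 3.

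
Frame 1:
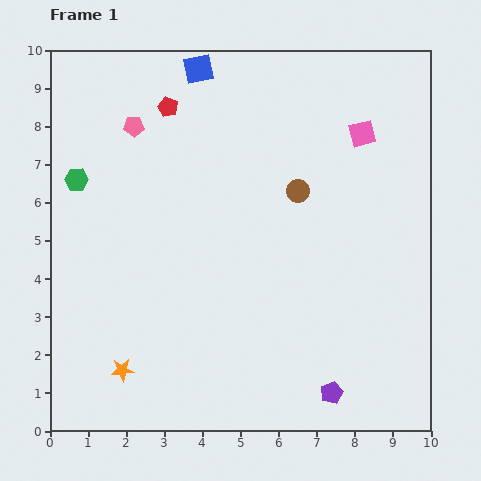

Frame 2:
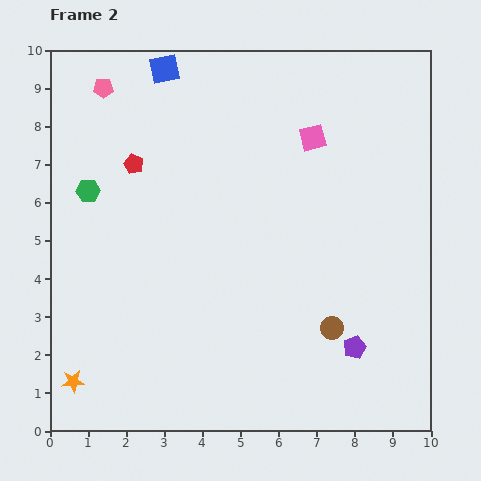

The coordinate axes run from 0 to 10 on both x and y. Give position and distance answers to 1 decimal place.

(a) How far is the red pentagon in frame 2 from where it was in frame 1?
1.7

The red pentagon moved from (3.1, 8.5) to (2.2, 7.0), a distance of √(0.9² + 1.5²) ≈ 1.7.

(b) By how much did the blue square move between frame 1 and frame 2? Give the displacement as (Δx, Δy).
(-0.9, 0.0)

The blue square was at (3.9, 9.5) in frame 1 and (3.0, 9.5) in frame 2.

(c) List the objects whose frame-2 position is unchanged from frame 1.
none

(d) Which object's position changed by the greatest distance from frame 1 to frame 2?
the brown circle

(moved 3.7; next 1.7)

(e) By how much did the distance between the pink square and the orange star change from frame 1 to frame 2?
+0.2

Distance in frame 1: 8.8. Distance in frame 2: 9.0.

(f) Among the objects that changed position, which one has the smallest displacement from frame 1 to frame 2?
the green hexagon

(moved 0.4)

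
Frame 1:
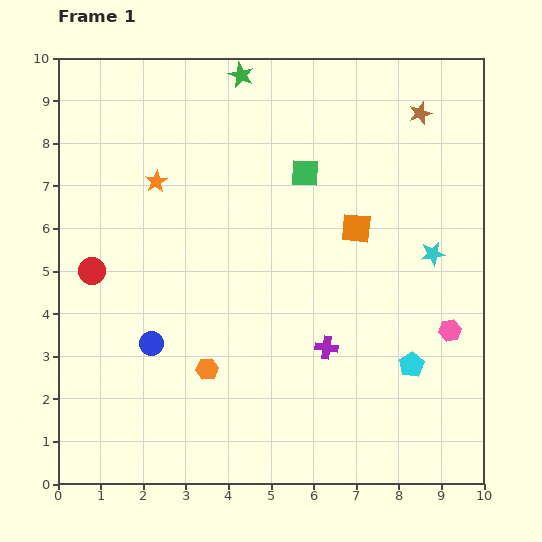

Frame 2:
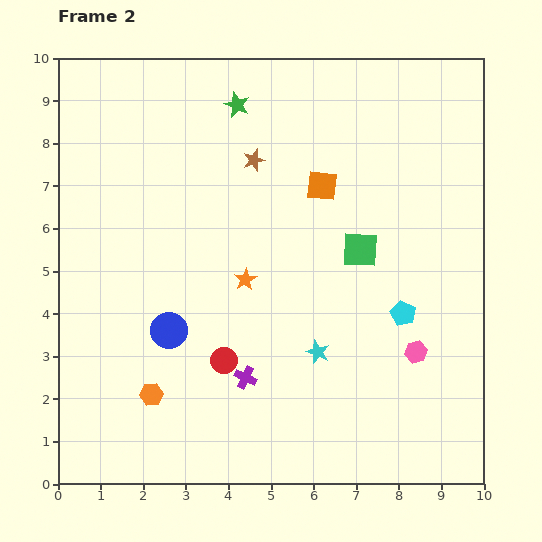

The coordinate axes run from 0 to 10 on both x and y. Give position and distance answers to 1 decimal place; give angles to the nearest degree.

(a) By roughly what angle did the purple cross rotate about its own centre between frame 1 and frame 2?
16° clockwise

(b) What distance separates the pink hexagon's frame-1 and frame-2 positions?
0.9

The pink hexagon moved from (9.2, 3.6) to (8.4, 3.1), a distance of √(0.8² + 0.5²) ≈ 0.9.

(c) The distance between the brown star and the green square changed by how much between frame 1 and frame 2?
+0.3

Distance in frame 1: 3.0. Distance in frame 2: 3.3.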